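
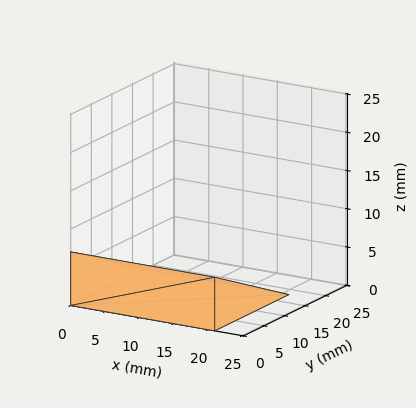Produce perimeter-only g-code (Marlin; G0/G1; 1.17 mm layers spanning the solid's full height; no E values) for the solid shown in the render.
Reading the render: the shape is a wedge (ramp): 21 × 18 mm base, rising to 7 mm along the y=0 edge and sloping linearly to z=0 at y=18 (dimensions read to the nearest mm from the axis ticks). For the g-code, the solid's height is divided into equal slices at the stated Δz and each level perimeter traced with G1 moves after a G0 lift.

; perimeter-only toolpath
G21 ; units = mm
G90 ; absolute positioning
G28 ; home
; layer 1
G0 Z1.17
G0 X0.00 Y0.00
G1 X21.00 Y0.00
G1 X21.00 Y15.00
G1 X0.00 Y15.00
G1 X0.00 Y0.00
; layer 2
G0 Z2.33
G0 X0.00 Y0.00
G1 X21.00 Y0.00
G1 X21.00 Y12.00
G1 X0.00 Y12.00
G1 X0.00 Y0.00
; layer 3
G0 Z3.50
G0 X0.00 Y0.00
G1 X21.00 Y0.00
G1 X21.00 Y9.00
G1 X0.00 Y9.00
G1 X0.00 Y0.00
; layer 4
G0 Z4.67
G0 X0.00 Y0.00
G1 X21.00 Y0.00
G1 X21.00 Y6.00
G1 X0.00 Y6.00
G1 X0.00 Y0.00
; layer 5
G0 Z5.83
G0 X0.00 Y0.00
G1 X21.00 Y0.00
G1 X21.00 Y3.00
G1 X0.00 Y3.00
G1 X0.00 Y0.00
M2 ; end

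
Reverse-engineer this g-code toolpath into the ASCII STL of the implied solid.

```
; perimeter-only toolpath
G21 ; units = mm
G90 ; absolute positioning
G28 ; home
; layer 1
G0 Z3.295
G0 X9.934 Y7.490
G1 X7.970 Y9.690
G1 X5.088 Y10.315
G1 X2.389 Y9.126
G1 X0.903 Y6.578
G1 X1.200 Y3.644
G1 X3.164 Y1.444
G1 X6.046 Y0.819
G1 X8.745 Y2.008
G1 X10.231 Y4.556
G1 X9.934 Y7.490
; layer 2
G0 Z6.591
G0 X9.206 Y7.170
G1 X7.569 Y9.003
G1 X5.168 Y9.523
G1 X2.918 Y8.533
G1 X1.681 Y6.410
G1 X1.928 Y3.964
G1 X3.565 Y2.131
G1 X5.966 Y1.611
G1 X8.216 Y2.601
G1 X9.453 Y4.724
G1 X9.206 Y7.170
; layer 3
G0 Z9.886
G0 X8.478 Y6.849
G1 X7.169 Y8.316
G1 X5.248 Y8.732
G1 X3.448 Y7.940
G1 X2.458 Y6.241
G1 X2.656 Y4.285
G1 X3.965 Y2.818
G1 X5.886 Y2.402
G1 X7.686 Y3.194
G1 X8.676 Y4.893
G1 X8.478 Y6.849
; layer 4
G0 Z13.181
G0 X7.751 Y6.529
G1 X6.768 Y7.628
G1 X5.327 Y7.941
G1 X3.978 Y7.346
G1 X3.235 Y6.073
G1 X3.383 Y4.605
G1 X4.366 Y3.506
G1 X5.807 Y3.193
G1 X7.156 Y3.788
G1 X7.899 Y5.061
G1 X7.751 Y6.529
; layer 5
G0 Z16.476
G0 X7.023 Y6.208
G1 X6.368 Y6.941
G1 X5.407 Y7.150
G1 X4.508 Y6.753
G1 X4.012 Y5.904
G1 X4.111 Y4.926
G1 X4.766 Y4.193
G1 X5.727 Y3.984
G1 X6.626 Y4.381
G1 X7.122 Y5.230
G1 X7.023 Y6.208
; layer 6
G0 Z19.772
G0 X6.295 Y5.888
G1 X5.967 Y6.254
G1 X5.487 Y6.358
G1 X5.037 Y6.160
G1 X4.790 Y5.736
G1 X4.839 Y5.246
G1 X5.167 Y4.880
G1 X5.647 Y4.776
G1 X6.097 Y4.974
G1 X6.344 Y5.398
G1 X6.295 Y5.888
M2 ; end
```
solid part
  facet normal 0.0000 0.0000 -1.0000
    outer loop
      vertex 5.008 11.106 0.000
      vertex 8.370 10.377 0.000
      vertex 10.662 7.811 0.000
    endloop
  endfacet
  facet normal 0.0000 0.0000 -1.0000
    outer loop
      vertex 1.859 9.719 0.000
      vertex 5.008 11.106 0.000
      vertex 10.662 7.811 0.000
    endloop
  endfacet
  facet normal 0.0000 0.0000 -1.0000
    outer loop
      vertex 0.126 6.747 0.000
      vertex 1.859 9.719 0.000
      vertex 10.662 7.811 0.000
    endloop
  endfacet
  facet normal 0.0000 0.0000 -1.0000
    outer loop
      vertex 0.472 3.323 0.000
      vertex 0.126 6.747 0.000
      vertex 10.662 7.811 0.000
    endloop
  endfacet
  facet normal 0.0000 0.0000 -1.0000
    outer loop
      vertex 2.764 0.757 0.000
      vertex 0.472 3.323 0.000
      vertex 10.662 7.811 0.000
    endloop
  endfacet
  facet normal 0.0000 0.0000 -1.0000
    outer loop
      vertex 6.126 0.028 0.000
      vertex 2.764 0.757 0.000
      vertex 10.662 7.811 0.000
    endloop
  endfacet
  facet normal 0.0000 0.0000 -1.0000
    outer loop
      vertex 9.275 1.415 0.000
      vertex 6.126 0.028 0.000
      vertex 10.662 7.811 0.000
    endloop
  endfacet
  facet normal 0.0000 0.0000 -1.0000
    outer loop
      vertex 11.008 4.387 0.000
      vertex 9.275 1.415 0.000
      vertex 10.662 7.811 0.000
    endloop
  endfacet
  facet normal 0.7269 0.6493 0.2237
    outer loop
      vertex 10.662 7.811 0.000
      vertex 8.370 10.377 0.000
      vertex 5.567 5.567 23.067
    endloop
  endfacet
  facet normal 0.2065 0.9525 0.2237
    outer loop
      vertex 8.370 10.377 0.000
      vertex 5.008 11.106 0.000
      vertex 5.567 5.567 23.067
    endloop
  endfacet
  facet normal -0.3929 0.8920 0.2237
    outer loop
      vertex 5.008 11.106 0.000
      vertex 1.859 9.719 0.000
      vertex 5.567 5.567 23.067
    endloop
  endfacet
  facet normal -0.8420 0.4910 0.2237
    outer loop
      vertex 1.859 9.719 0.000
      vertex 0.126 6.747 0.000
      vertex 5.567 5.567 23.067
    endloop
  endfacet
  facet normal -0.9697 -0.0980 0.2237
    outer loop
      vertex 0.126 6.747 0.000
      vertex 0.472 3.323 0.000
      vertex 5.567 5.567 23.067
    endloop
  endfacet
  facet normal -0.7269 -0.6493 0.2237
    outer loop
      vertex 0.472 3.323 0.000
      vertex 2.764 0.757 0.000
      vertex 5.567 5.567 23.067
    endloop
  endfacet
  facet normal -0.2065 -0.9525 0.2237
    outer loop
      vertex 2.764 0.757 0.000
      vertex 6.126 0.028 0.000
      vertex 5.567 5.567 23.067
    endloop
  endfacet
  facet normal 0.3929 -0.8920 0.2237
    outer loop
      vertex 6.126 0.028 0.000
      vertex 9.275 1.415 0.000
      vertex 5.567 5.567 23.067
    endloop
  endfacet
  facet normal 0.8420 -0.4910 0.2237
    outer loop
      vertex 9.275 1.415 0.000
      vertex 11.008 4.387 0.000
      vertex 5.567 5.567 23.067
    endloop
  endfacet
  facet normal 0.9697 0.0980 0.2237
    outer loop
      vertex 11.008 4.387 0.000
      vertex 10.662 7.811 0.000
      vertex 5.567 5.567 23.067
    endloop
  endfacet
endsolid part

The G0 Z moves step by Δz≈3.295 mm. The G1 loops shrink linearly with z, so the solid tapers from its base footprint up to z≈23.1. Closing with a flat bottom cap and the tapered top and triangulating gives 18 facets — a regular 10-sided pyramid, base circumscribed radius ≈ 5.57 mm, apex at z ≈ 23.1 mm.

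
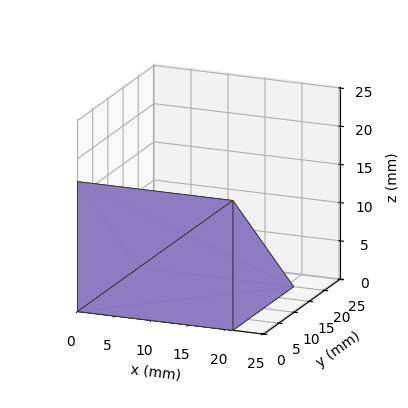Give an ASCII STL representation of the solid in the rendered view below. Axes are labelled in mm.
Reading the render: the shape is a wedge (ramp): 21 × 20 mm base, rising to 17 mm along the y=0 edge and sloping linearly to z=0 at y=20 (dimensions read to the nearest mm from the axis ticks). For the STL, each face is triangulated and given an outward normal.

solid part
  facet normal 0.0000 0.0000 -1.0000
    outer loop
      vertex 21.000 20.000 0.000
      vertex 21.000 0.000 0.000
      vertex 0.000 0.000 0.000
    endloop
  endfacet
  facet normal 0.0000 0.0000 -1.0000
    outer loop
      vertex 0.000 20.000 0.000
      vertex 21.000 20.000 0.000
      vertex 0.000 0.000 0.000
    endloop
  endfacet
  facet normal 0.0000 -1.0000 0.0000
    outer loop
      vertex 0.000 0.000 0.000
      vertex 21.000 0.000 0.000
      vertex 21.000 0.000 17.000
    endloop
  endfacet
  facet normal 0.0000 -1.0000 0.0000
    outer loop
      vertex 0.000 0.000 0.000
      vertex 21.000 0.000 17.000
      vertex 0.000 0.000 17.000
    endloop
  endfacet
  facet normal 0.0000 0.6476 0.7619
    outer loop
      vertex 0.000 0.000 17.000
      vertex 21.000 0.000 17.000
      vertex 21.000 20.000 0.000
    endloop
  endfacet
  facet normal 0.0000 0.6476 0.7619
    outer loop
      vertex 0.000 0.000 17.000
      vertex 21.000 20.000 0.000
      vertex 0.000 20.000 0.000
    endloop
  endfacet
  facet normal -1.0000 0.0000 0.0000
    outer loop
      vertex 0.000 0.000 17.000
      vertex 0.000 20.000 0.000
      vertex 0.000 0.000 0.000
    endloop
  endfacet
  facet normal 1.0000 0.0000 0.0000
    outer loop
      vertex 21.000 0.000 0.000
      vertex 21.000 20.000 0.000
      vertex 21.000 0.000 17.000
    endloop
  endfacet
endsolid part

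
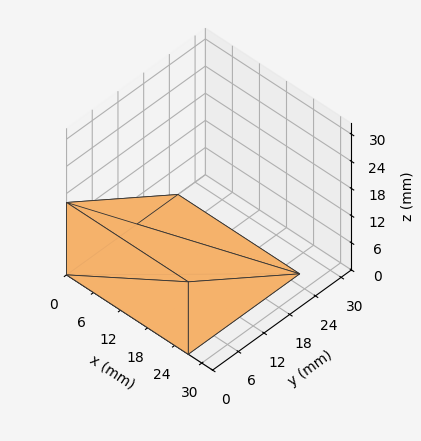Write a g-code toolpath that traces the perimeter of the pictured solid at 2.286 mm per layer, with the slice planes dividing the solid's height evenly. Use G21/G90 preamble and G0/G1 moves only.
Reading the render: the shape is a wedge (ramp): 27 × 26 mm base, rising to 16 mm along the y=0 edge and sloping linearly to z=0 at y=26 (dimensions read to the nearest mm from the axis ticks). For the g-code, the solid's height is divided into equal slices at the stated Δz and each level perimeter traced with G1 moves after a G0 lift.

; perimeter-only toolpath
G21 ; units = mm
G90 ; absolute positioning
G28 ; home
; layer 1
G0 Z2.286
G0 X0.000 Y0.000
G1 X27.000 Y0.000
G1 X27.000 Y22.286
G1 X0.000 Y22.286
G1 X0.000 Y0.000
; layer 2
G0 Z4.571
G0 X0.000 Y0.000
G1 X27.000 Y0.000
G1 X27.000 Y18.571
G1 X0.000 Y18.571
G1 X0.000 Y0.000
; layer 3
G0 Z6.857
G0 X0.000 Y0.000
G1 X27.000 Y0.000
G1 X27.000 Y14.857
G1 X0.000 Y14.857
G1 X0.000 Y0.000
; layer 4
G0 Z9.143
G0 X0.000 Y0.000
G1 X27.000 Y0.000
G1 X27.000 Y11.143
G1 X0.000 Y11.143
G1 X0.000 Y0.000
; layer 5
G0 Z11.429
G0 X0.000 Y0.000
G1 X27.000 Y0.000
G1 X27.000 Y7.429
G1 X0.000 Y7.429
G1 X0.000 Y0.000
; layer 6
G0 Z13.714
G0 X0.000 Y0.000
G1 X27.000 Y0.000
G1 X27.000 Y3.714
G1 X0.000 Y3.714
G1 X0.000 Y0.000
M2 ; end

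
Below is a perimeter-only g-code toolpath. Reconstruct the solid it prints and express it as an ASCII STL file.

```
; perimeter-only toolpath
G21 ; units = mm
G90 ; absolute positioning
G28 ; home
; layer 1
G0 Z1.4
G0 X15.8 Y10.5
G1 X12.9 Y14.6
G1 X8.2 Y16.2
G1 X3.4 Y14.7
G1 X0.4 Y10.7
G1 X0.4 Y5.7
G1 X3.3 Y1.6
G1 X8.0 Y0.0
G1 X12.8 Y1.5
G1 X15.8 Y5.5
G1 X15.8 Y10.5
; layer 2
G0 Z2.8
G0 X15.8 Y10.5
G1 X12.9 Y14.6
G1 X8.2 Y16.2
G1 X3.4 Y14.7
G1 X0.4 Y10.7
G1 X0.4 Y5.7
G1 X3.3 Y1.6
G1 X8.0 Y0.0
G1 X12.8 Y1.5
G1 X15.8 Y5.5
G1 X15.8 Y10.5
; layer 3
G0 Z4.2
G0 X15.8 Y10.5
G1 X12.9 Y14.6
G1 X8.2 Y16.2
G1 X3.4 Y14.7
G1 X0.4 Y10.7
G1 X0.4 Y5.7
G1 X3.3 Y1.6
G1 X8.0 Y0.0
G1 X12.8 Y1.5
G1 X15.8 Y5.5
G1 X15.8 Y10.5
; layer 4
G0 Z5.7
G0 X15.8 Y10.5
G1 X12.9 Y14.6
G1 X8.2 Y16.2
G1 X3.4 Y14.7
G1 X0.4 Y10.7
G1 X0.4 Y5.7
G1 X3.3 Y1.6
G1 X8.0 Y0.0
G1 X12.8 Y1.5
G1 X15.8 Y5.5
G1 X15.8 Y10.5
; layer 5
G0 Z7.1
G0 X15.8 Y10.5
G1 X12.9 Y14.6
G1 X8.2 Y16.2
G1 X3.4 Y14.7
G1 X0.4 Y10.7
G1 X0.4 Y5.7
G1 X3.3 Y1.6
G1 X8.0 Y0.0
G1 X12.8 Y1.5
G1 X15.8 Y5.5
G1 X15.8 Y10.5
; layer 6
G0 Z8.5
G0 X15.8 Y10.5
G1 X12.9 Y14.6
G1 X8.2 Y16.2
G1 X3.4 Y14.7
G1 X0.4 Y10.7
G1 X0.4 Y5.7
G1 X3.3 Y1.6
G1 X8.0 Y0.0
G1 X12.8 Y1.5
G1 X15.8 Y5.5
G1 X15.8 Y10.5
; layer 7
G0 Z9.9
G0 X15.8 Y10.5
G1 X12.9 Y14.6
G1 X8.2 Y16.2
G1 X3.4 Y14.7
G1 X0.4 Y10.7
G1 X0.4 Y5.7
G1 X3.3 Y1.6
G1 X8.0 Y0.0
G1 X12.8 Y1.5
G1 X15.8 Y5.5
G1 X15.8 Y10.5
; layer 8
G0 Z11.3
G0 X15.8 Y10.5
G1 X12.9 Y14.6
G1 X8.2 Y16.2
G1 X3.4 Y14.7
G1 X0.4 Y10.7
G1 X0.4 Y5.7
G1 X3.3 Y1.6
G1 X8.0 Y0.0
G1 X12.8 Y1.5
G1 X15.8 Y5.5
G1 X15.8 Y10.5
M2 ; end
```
solid part
  facet normal 0.0000 0.0000 -1.0000
    outer loop
      vertex 8.2 16.2 0.0
      vertex 12.9 14.6 0.0
      vertex 15.8 10.5 0.0
    endloop
  endfacet
  facet normal 0.0000 0.0000 -1.0000
    outer loop
      vertex 3.4 14.7 0.0
      vertex 8.2 16.2 0.0
      vertex 15.8 10.5 0.0
    endloop
  endfacet
  facet normal 0.0000 0.0000 -1.0000
    outer loop
      vertex 0.4 10.7 0.0
      vertex 3.4 14.7 0.0
      vertex 15.8 10.5 0.0
    endloop
  endfacet
  facet normal 0.0000 0.0000 -1.0000
    outer loop
      vertex 0.4 5.7 0.0
      vertex 0.4 10.7 0.0
      vertex 15.8 10.5 0.0
    endloop
  endfacet
  facet normal 0.0000 0.0000 -1.0000
    outer loop
      vertex 3.3 1.6 0.0
      vertex 0.4 5.7 0.0
      vertex 15.8 10.5 0.0
    endloop
  endfacet
  facet normal 0.0000 0.0000 -1.0000
    outer loop
      vertex 8.0 0.0 0.0
      vertex 3.3 1.6 0.0
      vertex 15.8 10.5 0.0
    endloop
  endfacet
  facet normal 0.0000 0.0000 -1.0000
    outer loop
      vertex 12.8 1.5 0.0
      vertex 8.0 0.0 0.0
      vertex 15.8 10.5 0.0
    endloop
  endfacet
  facet normal 0.0000 0.0000 -1.0000
    outer loop
      vertex 15.8 5.5 0.0
      vertex 12.8 1.5 0.0
      vertex 15.8 10.5 0.0
    endloop
  endfacet
  facet normal 0.0000 0.0000 1.0000
    outer loop
      vertex 15.8 10.5 11.3
      vertex 12.9 14.6 11.3
      vertex 8.2 16.2 11.3
    endloop
  endfacet
  facet normal 0.0000 0.0000 1.0000
    outer loop
      vertex 15.8 10.5 11.3
      vertex 8.2 16.2 11.3
      vertex 3.4 14.7 11.3
    endloop
  endfacet
  facet normal 0.0000 0.0000 1.0000
    outer loop
      vertex 15.8 10.5 11.3
      vertex 3.4 14.7 11.3
      vertex 0.4 10.7 11.3
    endloop
  endfacet
  facet normal 0.0000 0.0000 1.0000
    outer loop
      vertex 15.8 10.5 11.3
      vertex 0.4 10.7 11.3
      vertex 0.4 5.7 11.3
    endloop
  endfacet
  facet normal 0.0000 0.0000 1.0000
    outer loop
      vertex 15.8 10.5 11.3
      vertex 0.4 5.7 11.3
      vertex 3.3 1.6 11.3
    endloop
  endfacet
  facet normal 0.0000 0.0000 1.0000
    outer loop
      vertex 15.8 10.5 11.3
      vertex 3.3 1.6 11.3
      vertex 8.0 0.0 11.3
    endloop
  endfacet
  facet normal 0.0000 0.0000 1.0000
    outer loop
      vertex 15.8 10.5 11.3
      vertex 8.0 0.0 11.3
      vertex 12.8 1.5 11.3
    endloop
  endfacet
  facet normal 0.0000 0.0000 1.0000
    outer loop
      vertex 15.8 10.5 11.3
      vertex 12.8 1.5 11.3
      vertex 15.8 5.5 11.3
    endloop
  endfacet
  facet normal 0.8164 0.5775 0.0000
    outer loop
      vertex 15.8 10.5 0.0
      vertex 12.9 14.6 0.0
      vertex 12.9 14.6 11.3
    endloop
  endfacet
  facet normal 0.8164 0.5775 0.0000
    outer loop
      vertex 15.8 10.5 0.0
      vertex 12.9 14.6 11.3
      vertex 15.8 10.5 11.3
    endloop
  endfacet
  facet normal 0.3223 0.9466 0.0000
    outer loop
      vertex 12.9 14.6 0.0
      vertex 8.2 16.2 0.0
      vertex 8.2 16.2 11.3
    endloop
  endfacet
  facet normal 0.3223 0.9466 0.0000
    outer loop
      vertex 12.9 14.6 0.0
      vertex 8.2 16.2 11.3
      vertex 12.9 14.6 11.3
    endloop
  endfacet
  facet normal -0.2983 0.9545 0.0000
    outer loop
      vertex 8.2 16.2 0.0
      vertex 3.4 14.7 0.0
      vertex 3.4 14.7 11.3
    endloop
  endfacet
  facet normal -0.2983 0.9545 0.0000
    outer loop
      vertex 8.2 16.2 0.0
      vertex 3.4 14.7 11.3
      vertex 8.2 16.2 11.3
    endloop
  endfacet
  facet normal -0.8000 0.6000 0.0000
    outer loop
      vertex 3.4 14.7 0.0
      vertex 0.4 10.7 0.0
      vertex 0.4 10.7 11.3
    endloop
  endfacet
  facet normal -0.8000 0.6000 0.0000
    outer loop
      vertex 3.4 14.7 0.0
      vertex 0.4 10.7 11.3
      vertex 3.4 14.7 11.3
    endloop
  endfacet
  facet normal -1.0000 0.0000 0.0000
    outer loop
      vertex 0.4 10.7 0.0
      vertex 0.4 5.7 0.0
      vertex 0.4 5.7 11.3
    endloop
  endfacet
  facet normal -1.0000 0.0000 0.0000
    outer loop
      vertex 0.4 10.7 0.0
      vertex 0.4 5.7 11.3
      vertex 0.4 10.7 11.3
    endloop
  endfacet
  facet normal -0.8164 -0.5775 0.0000
    outer loop
      vertex 0.4 5.7 0.0
      vertex 3.3 1.6 0.0
      vertex 3.3 1.6 11.3
    endloop
  endfacet
  facet normal -0.8164 -0.5775 0.0000
    outer loop
      vertex 0.4 5.7 0.0
      vertex 3.3 1.6 11.3
      vertex 0.4 5.7 11.3
    endloop
  endfacet
  facet normal -0.3223 -0.9466 0.0000
    outer loop
      vertex 3.3 1.6 0.0
      vertex 8.0 0.0 0.0
      vertex 8.0 0.0 11.3
    endloop
  endfacet
  facet normal -0.3223 -0.9466 0.0000
    outer loop
      vertex 3.3 1.6 0.0
      vertex 8.0 0.0 11.3
      vertex 3.3 1.6 11.3
    endloop
  endfacet
  facet normal 0.2983 -0.9545 0.0000
    outer loop
      vertex 8.0 0.0 0.0
      vertex 12.8 1.5 0.0
      vertex 12.8 1.5 11.3
    endloop
  endfacet
  facet normal 0.2983 -0.9545 0.0000
    outer loop
      vertex 8.0 0.0 0.0
      vertex 12.8 1.5 11.3
      vertex 8.0 0.0 11.3
    endloop
  endfacet
  facet normal 0.8000 -0.6000 0.0000
    outer loop
      vertex 12.8 1.5 0.0
      vertex 15.8 5.5 0.0
      vertex 15.8 5.5 11.3
    endloop
  endfacet
  facet normal 0.8000 -0.6000 0.0000
    outer loop
      vertex 12.8 1.5 0.0
      vertex 15.8 5.5 11.3
      vertex 12.8 1.5 11.3
    endloop
  endfacet
  facet normal 1.0000 0.0000 0.0000
    outer loop
      vertex 15.8 5.5 0.0
      vertex 15.8 10.5 0.0
      vertex 15.8 10.5 11.3
    endloop
  endfacet
  facet normal 1.0000 0.0000 0.0000
    outer loop
      vertex 15.8 5.5 0.0
      vertex 15.8 10.5 11.3
      vertex 15.8 5.5 11.3
    endloop
  endfacet
endsolid part

The G0 Z moves step by Δz≈1.4 mm. Every layer's G1 loop is the same polygon, so the solid is a straight extrusion of it from z=0 to z≈11.3. Closing with flat bottom and top caps and triangulating gives 36 facets — a regular 10-sided prism (a cylinder approximated with 10 flat sides), circumscribed radius ≈ 8.1 mm, height ≈ 11.3 mm.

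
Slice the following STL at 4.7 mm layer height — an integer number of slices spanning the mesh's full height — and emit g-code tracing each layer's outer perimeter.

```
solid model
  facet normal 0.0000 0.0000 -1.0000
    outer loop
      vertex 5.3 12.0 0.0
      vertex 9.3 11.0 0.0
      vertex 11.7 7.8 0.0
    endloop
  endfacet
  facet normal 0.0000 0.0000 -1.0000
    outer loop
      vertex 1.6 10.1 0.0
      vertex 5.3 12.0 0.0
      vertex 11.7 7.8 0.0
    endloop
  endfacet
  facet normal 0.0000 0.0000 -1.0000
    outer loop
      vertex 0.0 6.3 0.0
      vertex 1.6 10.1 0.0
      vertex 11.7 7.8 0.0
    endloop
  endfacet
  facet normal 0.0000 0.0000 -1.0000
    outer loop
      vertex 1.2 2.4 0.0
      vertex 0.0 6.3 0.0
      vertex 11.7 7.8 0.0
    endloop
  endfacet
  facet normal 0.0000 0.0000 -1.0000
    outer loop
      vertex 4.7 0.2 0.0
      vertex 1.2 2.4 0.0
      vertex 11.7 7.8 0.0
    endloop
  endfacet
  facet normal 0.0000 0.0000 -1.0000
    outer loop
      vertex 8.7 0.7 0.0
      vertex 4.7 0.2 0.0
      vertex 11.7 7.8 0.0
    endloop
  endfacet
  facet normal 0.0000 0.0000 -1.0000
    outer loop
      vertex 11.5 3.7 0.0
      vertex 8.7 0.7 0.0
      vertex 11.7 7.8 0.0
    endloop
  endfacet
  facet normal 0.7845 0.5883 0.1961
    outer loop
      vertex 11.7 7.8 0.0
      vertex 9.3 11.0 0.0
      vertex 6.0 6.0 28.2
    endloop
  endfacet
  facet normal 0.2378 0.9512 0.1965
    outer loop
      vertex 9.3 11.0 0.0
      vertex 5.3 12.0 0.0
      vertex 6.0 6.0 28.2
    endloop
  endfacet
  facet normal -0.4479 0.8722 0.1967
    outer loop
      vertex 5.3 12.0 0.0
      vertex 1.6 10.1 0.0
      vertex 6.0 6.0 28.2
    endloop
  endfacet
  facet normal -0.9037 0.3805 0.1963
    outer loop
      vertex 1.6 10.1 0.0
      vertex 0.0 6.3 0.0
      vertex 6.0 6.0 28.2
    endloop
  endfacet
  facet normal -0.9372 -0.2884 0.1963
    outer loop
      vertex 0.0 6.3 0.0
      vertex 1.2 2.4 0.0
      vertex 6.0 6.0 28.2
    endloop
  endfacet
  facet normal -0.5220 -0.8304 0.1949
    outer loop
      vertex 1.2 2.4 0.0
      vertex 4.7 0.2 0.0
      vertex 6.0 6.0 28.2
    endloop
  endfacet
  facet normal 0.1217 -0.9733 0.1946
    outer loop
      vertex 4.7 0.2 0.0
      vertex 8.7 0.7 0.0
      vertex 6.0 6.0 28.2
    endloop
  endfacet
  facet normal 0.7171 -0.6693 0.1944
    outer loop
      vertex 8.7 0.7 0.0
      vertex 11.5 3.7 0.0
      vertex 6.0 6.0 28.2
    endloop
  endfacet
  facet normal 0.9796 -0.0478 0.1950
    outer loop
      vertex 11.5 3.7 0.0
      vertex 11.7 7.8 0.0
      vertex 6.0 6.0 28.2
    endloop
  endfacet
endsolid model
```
; perimeter-only toolpath
G21 ; units = mm
G90 ; absolute positioning
G28 ; home
; layer 1
G0 Z4.7
G0 X10.7 Y7.5
G1 X8.8 Y10.2
G1 X5.4 Y11.0
G1 X2.3 Y9.4
G1 X1.0 Y6.2
G1 X2.0 Y3.0
G1 X4.9 Y1.2
G1 X8.2 Y1.6
G1 X10.6 Y4.1
G1 X10.7 Y7.5
; layer 2
G0 Z9.4
G0 X9.8 Y7.2
G1 X8.2 Y9.3
G1 X5.5 Y10.0
G1 X3.1 Y8.7
G1 X2.0 Y6.2
G1 X2.8 Y3.6
G1 X5.1 Y2.1
G1 X7.8 Y2.5
G1 X9.7 Y4.5
G1 X9.8 Y7.2
; layer 3
G0 Z14.1
G0 X8.8 Y6.9
G1 X7.7 Y8.5
G1 X5.7 Y9.0
G1 X3.8 Y8.1
G1 X3.0 Y6.2
G1 X3.6 Y4.2
G1 X5.4 Y3.1
G1 X7.3 Y3.4
G1 X8.8 Y4.9
G1 X8.8 Y6.9
; layer 4
G0 Z18.8
G0 X7.9 Y6.6
G1 X7.1 Y7.7
G1 X5.8 Y8.0
G1 X4.5 Y7.4
G1 X4.0 Y6.1
G1 X4.4 Y4.8
G1 X5.6 Y4.1
G1 X6.9 Y4.2
G1 X7.8 Y5.2
G1 X7.9 Y6.6
; layer 5
G0 Z23.5
G0 X6.9 Y6.3
G1 X6.5 Y6.8
G1 X5.9 Y7.0
G1 X5.3 Y6.7
G1 X5.0 Y6.0
G1 X5.2 Y5.4
G1 X5.8 Y5.0
G1 X6.4 Y5.1
G1 X6.9 Y5.6
G1 X6.9 Y6.3
M2 ; end

The solid is a regular 9-sided pyramid, base circumscribed radius ≈ 6 mm, apex at z ≈ 28.2 mm. Slicing at Δz = 4.7 mm — 6 equal slices spanning the solid's height, so layer i sits at z = i·h/6 — gives 5 non-empty perimeters. Each is a 9-segment closed polygon; G0 lifts to the layer z and rapids to the start vertex, then G1 traces the edges. The cross-section shrinks linearly with z (the slice at the apex is degenerate and omitted).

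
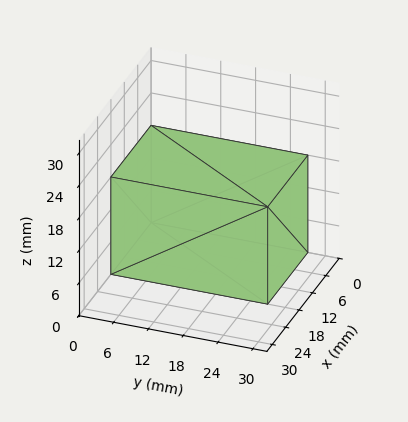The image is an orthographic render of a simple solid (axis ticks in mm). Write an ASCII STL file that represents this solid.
Reading the render: the shape is a rectangular box, roughly 18 × 27 mm footprint and 18 mm tall (dimensions read to the nearest mm from the axis ticks). For the STL, each face is triangulated and given an outward normal.

solid part
  facet normal 0.0000 0.0000 -1.0000
    outer loop
      vertex 18.000 27.000 0.000
      vertex 18.000 0.000 0.000
      vertex 0.000 0.000 0.000
    endloop
  endfacet
  facet normal 0.0000 0.0000 -1.0000
    outer loop
      vertex 0.000 27.000 0.000
      vertex 18.000 27.000 0.000
      vertex 0.000 0.000 0.000
    endloop
  endfacet
  facet normal 0.0000 0.0000 1.0000
    outer loop
      vertex 0.000 0.000 18.000
      vertex 18.000 0.000 18.000
      vertex 18.000 27.000 18.000
    endloop
  endfacet
  facet normal 0.0000 0.0000 1.0000
    outer loop
      vertex 0.000 0.000 18.000
      vertex 18.000 27.000 18.000
      vertex 0.000 27.000 18.000
    endloop
  endfacet
  facet normal 0.0000 -1.0000 0.0000
    outer loop
      vertex 0.000 0.000 0.000
      vertex 18.000 0.000 0.000
      vertex 18.000 0.000 18.000
    endloop
  endfacet
  facet normal 0.0000 -1.0000 0.0000
    outer loop
      vertex 0.000 0.000 0.000
      vertex 18.000 0.000 18.000
      vertex 0.000 0.000 18.000
    endloop
  endfacet
  facet normal 0.0000 1.0000 0.0000
    outer loop
      vertex 18.000 27.000 18.000
      vertex 18.000 27.000 0.000
      vertex 0.000 27.000 0.000
    endloop
  endfacet
  facet normal 0.0000 1.0000 0.0000
    outer loop
      vertex 0.000 27.000 18.000
      vertex 18.000 27.000 18.000
      vertex 0.000 27.000 0.000
    endloop
  endfacet
  facet normal -1.0000 0.0000 0.0000
    outer loop
      vertex 0.000 27.000 18.000
      vertex 0.000 27.000 0.000
      vertex 0.000 0.000 0.000
    endloop
  endfacet
  facet normal -1.0000 0.0000 0.0000
    outer loop
      vertex 0.000 0.000 18.000
      vertex 0.000 27.000 18.000
      vertex 0.000 0.000 0.000
    endloop
  endfacet
  facet normal 1.0000 0.0000 0.0000
    outer loop
      vertex 18.000 0.000 0.000
      vertex 18.000 27.000 0.000
      vertex 18.000 27.000 18.000
    endloop
  endfacet
  facet normal 1.0000 0.0000 0.0000
    outer loop
      vertex 18.000 0.000 0.000
      vertex 18.000 27.000 18.000
      vertex 18.000 0.000 18.000
    endloop
  endfacet
endsolid part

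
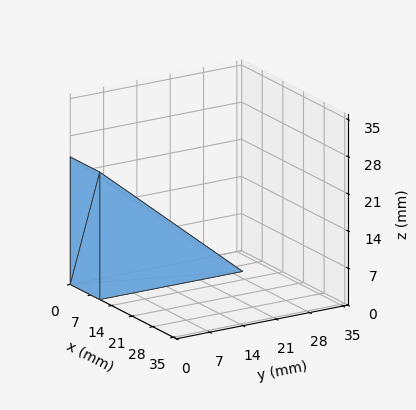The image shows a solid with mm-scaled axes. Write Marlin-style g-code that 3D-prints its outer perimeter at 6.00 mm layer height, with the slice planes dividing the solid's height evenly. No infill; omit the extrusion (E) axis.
Reading the render: the shape is a wedge (ramp): 10 × 30 mm base, rising to 24 mm along the y=0 edge and sloping linearly to z=0 at y=30 (dimensions read to the nearest mm from the axis ticks). For the g-code, the solid's height is divided into equal slices at the stated Δz and each level perimeter traced with G1 moves after a G0 lift.

; perimeter-only toolpath
G21 ; units = mm
G90 ; absolute positioning
G28 ; home
; layer 1
G0 Z6.00
G0 X0.00 Y0.00
G1 X10.00 Y0.00
G1 X10.00 Y22.50
G1 X0.00 Y22.50
G1 X0.00 Y0.00
; layer 2
G0 Z12.00
G0 X0.00 Y0.00
G1 X10.00 Y0.00
G1 X10.00 Y15.00
G1 X0.00 Y15.00
G1 X0.00 Y0.00
; layer 3
G0 Z18.00
G0 X0.00 Y0.00
G1 X10.00 Y0.00
G1 X10.00 Y7.50
G1 X0.00 Y7.50
G1 X0.00 Y0.00
M2 ; end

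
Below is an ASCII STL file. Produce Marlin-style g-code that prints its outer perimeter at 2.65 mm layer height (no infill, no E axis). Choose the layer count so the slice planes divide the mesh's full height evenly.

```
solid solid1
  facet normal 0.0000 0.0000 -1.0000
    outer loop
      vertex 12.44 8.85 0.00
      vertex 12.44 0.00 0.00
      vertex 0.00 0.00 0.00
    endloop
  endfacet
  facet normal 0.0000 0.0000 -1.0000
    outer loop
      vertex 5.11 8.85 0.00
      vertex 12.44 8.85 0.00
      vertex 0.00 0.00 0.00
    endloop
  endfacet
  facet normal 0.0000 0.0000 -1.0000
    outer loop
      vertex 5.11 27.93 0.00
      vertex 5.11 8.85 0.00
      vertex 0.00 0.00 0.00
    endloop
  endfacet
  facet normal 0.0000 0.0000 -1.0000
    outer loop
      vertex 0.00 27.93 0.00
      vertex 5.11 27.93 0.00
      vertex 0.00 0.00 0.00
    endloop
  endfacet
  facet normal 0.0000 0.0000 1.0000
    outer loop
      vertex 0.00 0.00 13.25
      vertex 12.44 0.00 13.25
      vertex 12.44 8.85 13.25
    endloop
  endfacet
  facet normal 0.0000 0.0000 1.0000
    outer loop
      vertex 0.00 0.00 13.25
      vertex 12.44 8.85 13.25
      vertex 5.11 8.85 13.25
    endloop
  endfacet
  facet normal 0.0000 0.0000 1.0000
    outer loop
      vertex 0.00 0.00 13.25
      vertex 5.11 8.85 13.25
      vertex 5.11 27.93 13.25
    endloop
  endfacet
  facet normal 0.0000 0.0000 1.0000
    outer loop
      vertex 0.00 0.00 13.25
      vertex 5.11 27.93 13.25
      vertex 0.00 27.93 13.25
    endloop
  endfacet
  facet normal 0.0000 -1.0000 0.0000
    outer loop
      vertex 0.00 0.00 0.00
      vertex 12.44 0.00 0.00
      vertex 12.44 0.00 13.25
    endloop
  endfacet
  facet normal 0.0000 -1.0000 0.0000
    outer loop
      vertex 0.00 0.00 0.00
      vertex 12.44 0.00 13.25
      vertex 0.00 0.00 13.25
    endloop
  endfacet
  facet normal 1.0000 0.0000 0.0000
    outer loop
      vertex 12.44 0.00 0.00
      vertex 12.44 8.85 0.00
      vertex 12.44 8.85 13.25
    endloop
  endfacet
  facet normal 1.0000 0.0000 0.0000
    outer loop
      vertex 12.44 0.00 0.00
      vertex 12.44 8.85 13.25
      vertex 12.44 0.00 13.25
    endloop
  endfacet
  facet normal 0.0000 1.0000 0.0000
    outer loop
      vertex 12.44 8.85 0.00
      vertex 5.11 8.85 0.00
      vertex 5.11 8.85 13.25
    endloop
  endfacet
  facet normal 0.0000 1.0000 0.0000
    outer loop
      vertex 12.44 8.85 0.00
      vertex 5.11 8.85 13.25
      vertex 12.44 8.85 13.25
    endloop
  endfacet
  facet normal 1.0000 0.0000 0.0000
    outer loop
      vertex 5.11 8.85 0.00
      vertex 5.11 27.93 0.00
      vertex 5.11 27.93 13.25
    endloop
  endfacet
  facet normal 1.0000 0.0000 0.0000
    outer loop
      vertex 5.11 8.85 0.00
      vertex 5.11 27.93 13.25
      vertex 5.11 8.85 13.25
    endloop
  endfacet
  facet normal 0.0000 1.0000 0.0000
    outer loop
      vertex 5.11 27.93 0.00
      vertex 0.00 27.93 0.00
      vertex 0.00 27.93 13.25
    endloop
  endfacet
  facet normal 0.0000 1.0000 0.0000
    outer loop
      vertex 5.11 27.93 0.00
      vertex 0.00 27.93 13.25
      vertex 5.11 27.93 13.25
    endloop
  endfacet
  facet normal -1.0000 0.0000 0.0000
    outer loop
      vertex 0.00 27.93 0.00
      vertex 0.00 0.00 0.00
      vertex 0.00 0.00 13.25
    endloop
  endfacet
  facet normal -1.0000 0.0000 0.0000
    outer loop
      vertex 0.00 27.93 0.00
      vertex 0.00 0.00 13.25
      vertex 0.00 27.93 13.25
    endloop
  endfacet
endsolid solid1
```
; perimeter-only toolpath
G21 ; units = mm
G90 ; absolute positioning
G28 ; home
; layer 1
G0 Z2.65
G0 X0.00 Y0.00
G1 X12.44 Y0.00
G1 X12.44 Y8.85
G1 X5.11 Y8.85
G1 X5.11 Y27.93
G1 X0.00 Y27.93
G1 X0.00 Y0.00
; layer 2
G0 Z5.30
G0 X0.00 Y0.00
G1 X12.44 Y0.00
G1 X12.44 Y8.85
G1 X5.11 Y8.85
G1 X5.11 Y27.93
G1 X0.00 Y27.93
G1 X0.00 Y0.00
; layer 3
G0 Z7.95
G0 X0.00 Y0.00
G1 X12.44 Y0.00
G1 X12.44 Y8.85
G1 X5.11 Y8.85
G1 X5.11 Y27.93
G1 X0.00 Y27.93
G1 X0.00 Y0.00
; layer 4
G0 Z10.60
G0 X0.00 Y0.00
G1 X12.44 Y0.00
G1 X12.44 Y8.85
G1 X5.11 Y8.85
G1 X5.11 Y27.93
G1 X0.00 Y27.93
G1 X0.00 Y0.00
; layer 5
G0 Z13.25
G0 X0.00 Y0.00
G1 X12.44 Y0.00
G1 X12.44 Y8.85
G1 X5.11 Y8.85
G1 X5.11 Y27.93
G1 X0.00 Y27.93
G1 X0.00 Y0.00
M2 ; end

The solid is an L-shaped prism: outer 12.4 × 27.9 mm, arm thicknesses ≈ 8.85 mm (horizontal) and 5.11 mm (vertical), extruded 13.2 mm in z. Slicing at Δz = 2.65 mm — 5 equal slices spanning the solid's height, so layer i sits at z = i·h/5 — gives 5 non-empty perimeters. Each is a 6-segment closed polygon; G0 lifts to the layer z and rapids to the start vertex, then G1 traces the edges.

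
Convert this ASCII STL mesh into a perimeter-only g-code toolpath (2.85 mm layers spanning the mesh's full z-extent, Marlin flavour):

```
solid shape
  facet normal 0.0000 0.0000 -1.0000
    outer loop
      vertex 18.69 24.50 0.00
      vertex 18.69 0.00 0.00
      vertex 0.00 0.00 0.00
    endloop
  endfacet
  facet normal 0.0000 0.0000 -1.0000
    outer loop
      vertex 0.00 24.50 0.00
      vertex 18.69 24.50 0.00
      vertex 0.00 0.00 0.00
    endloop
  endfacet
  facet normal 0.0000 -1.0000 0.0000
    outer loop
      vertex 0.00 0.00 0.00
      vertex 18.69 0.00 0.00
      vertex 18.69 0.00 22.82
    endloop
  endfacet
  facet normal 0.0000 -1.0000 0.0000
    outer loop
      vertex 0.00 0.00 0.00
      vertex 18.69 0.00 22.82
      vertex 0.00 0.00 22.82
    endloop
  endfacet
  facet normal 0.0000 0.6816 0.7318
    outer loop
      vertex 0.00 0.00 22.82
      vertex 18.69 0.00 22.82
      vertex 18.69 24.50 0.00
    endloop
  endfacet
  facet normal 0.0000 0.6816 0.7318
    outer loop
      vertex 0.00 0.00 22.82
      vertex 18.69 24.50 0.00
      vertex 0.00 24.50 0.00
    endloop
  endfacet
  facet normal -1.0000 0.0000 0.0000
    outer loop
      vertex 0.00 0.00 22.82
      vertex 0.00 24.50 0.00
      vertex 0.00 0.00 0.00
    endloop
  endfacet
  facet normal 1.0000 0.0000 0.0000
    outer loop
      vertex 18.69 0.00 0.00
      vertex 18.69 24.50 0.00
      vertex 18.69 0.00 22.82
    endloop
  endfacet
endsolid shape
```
; perimeter-only toolpath
G21 ; units = mm
G90 ; absolute positioning
G28 ; home
; layer 1
G0 Z2.85
G0 X0.00 Y0.00
G1 X18.69 Y0.00
G1 X18.69 Y21.44
G1 X0.00 Y21.44
G1 X0.00 Y0.00
; layer 2
G0 Z5.71
G0 X0.00 Y0.00
G1 X18.69 Y0.00
G1 X18.69 Y18.38
G1 X0.00 Y18.38
G1 X0.00 Y0.00
; layer 3
G0 Z8.56
G0 X0.00 Y0.00
G1 X18.69 Y0.00
G1 X18.69 Y15.31
G1 X0.00 Y15.31
G1 X0.00 Y0.00
; layer 4
G0 Z11.41
G0 X0.00 Y0.00
G1 X18.69 Y0.00
G1 X18.69 Y12.25
G1 X0.00 Y12.25
G1 X0.00 Y0.00
; layer 5
G0 Z14.26
G0 X0.00 Y0.00
G1 X18.69 Y0.00
G1 X18.69 Y9.19
G1 X0.00 Y9.19
G1 X0.00 Y0.00
; layer 6
G0 Z17.12
G0 X0.00 Y0.00
G1 X18.69 Y0.00
G1 X18.69 Y6.12
G1 X0.00 Y6.12
G1 X0.00 Y0.00
; layer 7
G0 Z19.97
G0 X0.00 Y0.00
G1 X18.69 Y0.00
G1 X18.69 Y3.06
G1 X0.00 Y3.06
G1 X0.00 Y0.00
M2 ; end

The solid is a wedge (ramp): 18.7 × 24.5 mm base, rising to 22.8 mm along the y=0 edge and sloping linearly to z=0 at y=24.5. Slicing at Δz = 2.85 mm — 8 equal slices spanning the solid's height, so layer i sits at z = i·h/8 — gives 7 non-empty perimeters. Each is a 4-segment closed polygon; G0 lifts to the layer z and rapids to the start vertex, then G1 traces the edges. The cross-section shrinks linearly with z (the slice at the apex is degenerate and omitted).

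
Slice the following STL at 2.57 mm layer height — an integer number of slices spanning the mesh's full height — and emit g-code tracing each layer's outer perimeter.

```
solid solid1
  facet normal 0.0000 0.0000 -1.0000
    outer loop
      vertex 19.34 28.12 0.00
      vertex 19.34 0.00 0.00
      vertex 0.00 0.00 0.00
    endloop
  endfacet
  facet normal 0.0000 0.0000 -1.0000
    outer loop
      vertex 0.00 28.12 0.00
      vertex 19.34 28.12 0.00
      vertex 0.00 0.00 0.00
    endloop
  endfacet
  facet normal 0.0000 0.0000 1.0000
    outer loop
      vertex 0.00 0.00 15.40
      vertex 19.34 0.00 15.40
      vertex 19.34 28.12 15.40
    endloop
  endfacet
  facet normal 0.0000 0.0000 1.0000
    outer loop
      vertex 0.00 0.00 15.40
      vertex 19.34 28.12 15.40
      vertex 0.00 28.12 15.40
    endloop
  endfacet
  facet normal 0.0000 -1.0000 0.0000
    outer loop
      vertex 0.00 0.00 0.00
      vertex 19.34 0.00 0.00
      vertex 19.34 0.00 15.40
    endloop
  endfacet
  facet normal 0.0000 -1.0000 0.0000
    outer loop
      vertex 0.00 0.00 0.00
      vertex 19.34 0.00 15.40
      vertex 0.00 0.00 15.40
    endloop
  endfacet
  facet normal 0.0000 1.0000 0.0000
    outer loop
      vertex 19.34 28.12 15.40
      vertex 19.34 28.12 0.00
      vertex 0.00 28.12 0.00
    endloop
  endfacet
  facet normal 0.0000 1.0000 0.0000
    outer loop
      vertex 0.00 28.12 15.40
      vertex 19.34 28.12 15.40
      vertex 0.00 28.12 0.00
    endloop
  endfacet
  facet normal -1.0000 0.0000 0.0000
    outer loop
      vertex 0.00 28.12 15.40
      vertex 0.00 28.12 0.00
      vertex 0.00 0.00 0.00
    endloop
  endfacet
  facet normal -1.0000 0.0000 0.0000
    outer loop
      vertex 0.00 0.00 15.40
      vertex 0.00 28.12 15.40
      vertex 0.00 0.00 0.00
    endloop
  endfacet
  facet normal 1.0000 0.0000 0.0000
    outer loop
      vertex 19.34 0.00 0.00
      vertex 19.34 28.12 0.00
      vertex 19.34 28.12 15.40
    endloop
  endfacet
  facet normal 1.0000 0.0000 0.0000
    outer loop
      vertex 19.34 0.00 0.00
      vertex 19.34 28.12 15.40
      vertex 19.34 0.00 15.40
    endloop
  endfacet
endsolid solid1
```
; perimeter-only toolpath
G21 ; units = mm
G90 ; absolute positioning
G28 ; home
; layer 1
G0 Z2.57
G0 X0.00 Y0.00
G1 X19.34 Y0.00
G1 X19.34 Y28.12
G1 X0.00 Y28.12
G1 X0.00 Y0.00
; layer 2
G0 Z5.13
G0 X0.00 Y0.00
G1 X19.34 Y0.00
G1 X19.34 Y28.12
G1 X0.00 Y28.12
G1 X0.00 Y0.00
; layer 3
G0 Z7.70
G0 X0.00 Y0.00
G1 X19.34 Y0.00
G1 X19.34 Y28.12
G1 X0.00 Y28.12
G1 X0.00 Y0.00
; layer 4
G0 Z10.27
G0 X0.00 Y0.00
G1 X19.34 Y0.00
G1 X19.34 Y28.12
G1 X0.00 Y28.12
G1 X0.00 Y0.00
; layer 5
G0 Z12.83
G0 X0.00 Y0.00
G1 X19.34 Y0.00
G1 X19.34 Y28.12
G1 X0.00 Y28.12
G1 X0.00 Y0.00
; layer 6
G0 Z15.40
G0 X0.00 Y0.00
G1 X19.34 Y0.00
G1 X19.34 Y28.12
G1 X0.00 Y28.12
G1 X0.00 Y0.00
M2 ; end

The solid is a rectangular box, roughly 19.3 × 28.1 mm footprint and 15.4 mm tall. Slicing at Δz = 2.57 mm — 6 equal slices spanning the solid's height, so layer i sits at z = i·h/6 — gives 6 non-empty perimeters. Each is a 4-segment closed polygon; G0 lifts to the layer z and rapids to the start vertex, then G1 traces the edges.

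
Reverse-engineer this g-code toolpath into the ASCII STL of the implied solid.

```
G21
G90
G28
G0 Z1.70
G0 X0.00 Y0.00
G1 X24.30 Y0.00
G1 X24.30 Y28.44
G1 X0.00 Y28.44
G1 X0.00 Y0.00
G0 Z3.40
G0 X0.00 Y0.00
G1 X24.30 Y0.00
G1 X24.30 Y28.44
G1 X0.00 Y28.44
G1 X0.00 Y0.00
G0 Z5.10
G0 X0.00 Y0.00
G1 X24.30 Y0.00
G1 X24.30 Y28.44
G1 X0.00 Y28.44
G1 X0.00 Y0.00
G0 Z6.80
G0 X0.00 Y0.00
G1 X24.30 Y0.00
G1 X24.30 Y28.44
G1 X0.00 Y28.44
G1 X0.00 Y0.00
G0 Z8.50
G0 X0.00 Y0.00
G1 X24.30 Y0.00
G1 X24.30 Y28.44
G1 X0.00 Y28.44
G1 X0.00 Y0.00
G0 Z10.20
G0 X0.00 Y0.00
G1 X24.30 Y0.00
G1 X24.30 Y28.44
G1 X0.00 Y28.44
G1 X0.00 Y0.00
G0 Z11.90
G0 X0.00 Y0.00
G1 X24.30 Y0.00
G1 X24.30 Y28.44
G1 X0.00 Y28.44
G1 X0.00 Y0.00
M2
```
solid part
  facet normal 0.0000 0.0000 -1.0000
    outer loop
      vertex 24.30 28.44 0.00
      vertex 24.30 0.00 0.00
      vertex 0.00 0.00 0.00
    endloop
  endfacet
  facet normal 0.0000 0.0000 -1.0000
    outer loop
      vertex 0.00 28.44 0.00
      vertex 24.30 28.44 0.00
      vertex 0.00 0.00 0.00
    endloop
  endfacet
  facet normal 0.0000 0.0000 1.0000
    outer loop
      vertex 0.00 0.00 11.90
      vertex 24.30 0.00 11.90
      vertex 24.30 28.44 11.90
    endloop
  endfacet
  facet normal 0.0000 0.0000 1.0000
    outer loop
      vertex 0.00 0.00 11.90
      vertex 24.30 28.44 11.90
      vertex 0.00 28.44 11.90
    endloop
  endfacet
  facet normal 0.0000 -1.0000 0.0000
    outer loop
      vertex 0.00 0.00 0.00
      vertex 24.30 0.00 0.00
      vertex 24.30 0.00 11.90
    endloop
  endfacet
  facet normal 0.0000 -1.0000 0.0000
    outer loop
      vertex 0.00 0.00 0.00
      vertex 24.30 0.00 11.90
      vertex 0.00 0.00 11.90
    endloop
  endfacet
  facet normal 0.0000 1.0000 0.0000
    outer loop
      vertex 24.30 28.44 11.90
      vertex 24.30 28.44 0.00
      vertex 0.00 28.44 0.00
    endloop
  endfacet
  facet normal 0.0000 1.0000 0.0000
    outer loop
      vertex 0.00 28.44 11.90
      vertex 24.30 28.44 11.90
      vertex 0.00 28.44 0.00
    endloop
  endfacet
  facet normal -1.0000 0.0000 0.0000
    outer loop
      vertex 0.00 28.44 11.90
      vertex 0.00 28.44 0.00
      vertex 0.00 0.00 0.00
    endloop
  endfacet
  facet normal -1.0000 0.0000 0.0000
    outer loop
      vertex 0.00 0.00 11.90
      vertex 0.00 28.44 11.90
      vertex 0.00 0.00 0.00
    endloop
  endfacet
  facet normal 1.0000 0.0000 0.0000
    outer loop
      vertex 24.30 0.00 0.00
      vertex 24.30 28.44 0.00
      vertex 24.30 28.44 11.90
    endloop
  endfacet
  facet normal 1.0000 0.0000 0.0000
    outer loop
      vertex 24.30 0.00 0.00
      vertex 24.30 28.44 11.90
      vertex 24.30 0.00 11.90
    endloop
  endfacet
endsolid part

The G0 Z moves step by Δz≈1.70 mm. Every layer's G1 loop is the same polygon, so the solid is a straight extrusion of it from z=0 to z≈11.9. Closing with flat bottom and top caps and triangulating gives 12 facets — a rectangular box, roughly 24.3 × 28.4 mm footprint and 11.9 mm tall.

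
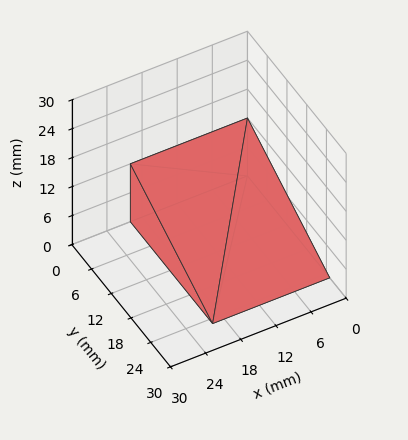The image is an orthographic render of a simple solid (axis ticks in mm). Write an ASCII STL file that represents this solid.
Reading the render: the shape is a wedge (ramp): 20 × 25 mm base, rising to 12 mm along the y=0 edge and sloping linearly to z=0 at y=25 (dimensions read to the nearest mm from the axis ticks). For the STL, each face is triangulated and given an outward normal.

solid part
  facet normal 0.0000 0.0000 -1.0000
    outer loop
      vertex 20.000 25.000 0.000
      vertex 20.000 0.000 0.000
      vertex 0.000 0.000 0.000
    endloop
  endfacet
  facet normal 0.0000 0.0000 -1.0000
    outer loop
      vertex 0.000 25.000 0.000
      vertex 20.000 25.000 0.000
      vertex 0.000 0.000 0.000
    endloop
  endfacet
  facet normal 0.0000 -1.0000 0.0000
    outer loop
      vertex 0.000 0.000 0.000
      vertex 20.000 0.000 0.000
      vertex 20.000 0.000 12.000
    endloop
  endfacet
  facet normal 0.0000 -1.0000 0.0000
    outer loop
      vertex 0.000 0.000 0.000
      vertex 20.000 0.000 12.000
      vertex 0.000 0.000 12.000
    endloop
  endfacet
  facet normal 0.0000 0.4327 0.9015
    outer loop
      vertex 0.000 0.000 12.000
      vertex 20.000 0.000 12.000
      vertex 20.000 25.000 0.000
    endloop
  endfacet
  facet normal 0.0000 0.4327 0.9015
    outer loop
      vertex 0.000 0.000 12.000
      vertex 20.000 25.000 0.000
      vertex 0.000 25.000 0.000
    endloop
  endfacet
  facet normal -1.0000 0.0000 0.0000
    outer loop
      vertex 0.000 0.000 12.000
      vertex 0.000 25.000 0.000
      vertex 0.000 0.000 0.000
    endloop
  endfacet
  facet normal 1.0000 0.0000 0.0000
    outer loop
      vertex 20.000 0.000 0.000
      vertex 20.000 25.000 0.000
      vertex 20.000 0.000 12.000
    endloop
  endfacet
endsolid part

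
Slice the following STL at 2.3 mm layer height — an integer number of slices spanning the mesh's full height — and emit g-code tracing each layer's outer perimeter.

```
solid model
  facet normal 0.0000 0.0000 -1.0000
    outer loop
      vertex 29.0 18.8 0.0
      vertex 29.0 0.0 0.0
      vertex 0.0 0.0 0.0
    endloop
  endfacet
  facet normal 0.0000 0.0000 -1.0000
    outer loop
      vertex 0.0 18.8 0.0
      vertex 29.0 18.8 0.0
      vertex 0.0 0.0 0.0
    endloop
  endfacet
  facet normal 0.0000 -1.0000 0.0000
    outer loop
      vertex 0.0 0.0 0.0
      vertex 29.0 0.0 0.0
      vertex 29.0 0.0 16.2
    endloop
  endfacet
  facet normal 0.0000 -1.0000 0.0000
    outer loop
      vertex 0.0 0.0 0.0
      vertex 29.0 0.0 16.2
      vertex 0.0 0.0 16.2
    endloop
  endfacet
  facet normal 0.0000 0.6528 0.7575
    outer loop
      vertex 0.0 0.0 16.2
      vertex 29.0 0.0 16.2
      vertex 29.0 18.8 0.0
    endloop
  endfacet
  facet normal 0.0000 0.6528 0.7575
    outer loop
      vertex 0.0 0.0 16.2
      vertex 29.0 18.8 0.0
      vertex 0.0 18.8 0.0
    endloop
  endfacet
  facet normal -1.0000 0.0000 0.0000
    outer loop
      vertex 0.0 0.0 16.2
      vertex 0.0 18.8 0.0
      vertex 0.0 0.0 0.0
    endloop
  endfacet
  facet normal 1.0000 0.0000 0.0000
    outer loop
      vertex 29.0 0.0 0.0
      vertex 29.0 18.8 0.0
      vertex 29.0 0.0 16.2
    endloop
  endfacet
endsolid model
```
; perimeter-only toolpath
G21 ; units = mm
G90 ; absolute positioning
G28 ; home
; layer 1
G0 Z2.3
G0 X0.0 Y0.0
G1 X29.0 Y0.0
G1 X29.0 Y16.1
G1 X0.0 Y16.1
G1 X0.0 Y0.0
; layer 2
G0 Z4.6
G0 X0.0 Y0.0
G1 X29.0 Y0.0
G1 X29.0 Y13.4
G1 X0.0 Y13.4
G1 X0.0 Y0.0
; layer 3
G0 Z6.9
G0 X0.0 Y0.0
G1 X29.0 Y0.0
G1 X29.0 Y10.7
G1 X0.0 Y10.7
G1 X0.0 Y0.0
; layer 4
G0 Z9.3
G0 X0.0 Y0.0
G1 X29.0 Y0.0
G1 X29.0 Y8.1
G1 X0.0 Y8.1
G1 X0.0 Y0.0
; layer 5
G0 Z11.6
G0 X0.0 Y0.0
G1 X29.0 Y0.0
G1 X29.0 Y5.4
G1 X0.0 Y5.4
G1 X0.0 Y0.0
; layer 6
G0 Z13.9
G0 X0.0 Y0.0
G1 X29.0 Y0.0
G1 X29.0 Y2.7
G1 X0.0 Y2.7
G1 X0.0 Y0.0
M2 ; end

The solid is a wedge (ramp): 29 × 18.8 mm base, rising to 16.2 mm along the y=0 edge and sloping linearly to z=0 at y=18.8. Slicing at Δz = 2.3 mm — 7 equal slices spanning the solid's height, so layer i sits at z = i·h/7 — gives 6 non-empty perimeters. Each is a 4-segment closed polygon; G0 lifts to the layer z and rapids to the start vertex, then G1 traces the edges. The cross-section shrinks linearly with z (the slice at the apex is degenerate and omitted).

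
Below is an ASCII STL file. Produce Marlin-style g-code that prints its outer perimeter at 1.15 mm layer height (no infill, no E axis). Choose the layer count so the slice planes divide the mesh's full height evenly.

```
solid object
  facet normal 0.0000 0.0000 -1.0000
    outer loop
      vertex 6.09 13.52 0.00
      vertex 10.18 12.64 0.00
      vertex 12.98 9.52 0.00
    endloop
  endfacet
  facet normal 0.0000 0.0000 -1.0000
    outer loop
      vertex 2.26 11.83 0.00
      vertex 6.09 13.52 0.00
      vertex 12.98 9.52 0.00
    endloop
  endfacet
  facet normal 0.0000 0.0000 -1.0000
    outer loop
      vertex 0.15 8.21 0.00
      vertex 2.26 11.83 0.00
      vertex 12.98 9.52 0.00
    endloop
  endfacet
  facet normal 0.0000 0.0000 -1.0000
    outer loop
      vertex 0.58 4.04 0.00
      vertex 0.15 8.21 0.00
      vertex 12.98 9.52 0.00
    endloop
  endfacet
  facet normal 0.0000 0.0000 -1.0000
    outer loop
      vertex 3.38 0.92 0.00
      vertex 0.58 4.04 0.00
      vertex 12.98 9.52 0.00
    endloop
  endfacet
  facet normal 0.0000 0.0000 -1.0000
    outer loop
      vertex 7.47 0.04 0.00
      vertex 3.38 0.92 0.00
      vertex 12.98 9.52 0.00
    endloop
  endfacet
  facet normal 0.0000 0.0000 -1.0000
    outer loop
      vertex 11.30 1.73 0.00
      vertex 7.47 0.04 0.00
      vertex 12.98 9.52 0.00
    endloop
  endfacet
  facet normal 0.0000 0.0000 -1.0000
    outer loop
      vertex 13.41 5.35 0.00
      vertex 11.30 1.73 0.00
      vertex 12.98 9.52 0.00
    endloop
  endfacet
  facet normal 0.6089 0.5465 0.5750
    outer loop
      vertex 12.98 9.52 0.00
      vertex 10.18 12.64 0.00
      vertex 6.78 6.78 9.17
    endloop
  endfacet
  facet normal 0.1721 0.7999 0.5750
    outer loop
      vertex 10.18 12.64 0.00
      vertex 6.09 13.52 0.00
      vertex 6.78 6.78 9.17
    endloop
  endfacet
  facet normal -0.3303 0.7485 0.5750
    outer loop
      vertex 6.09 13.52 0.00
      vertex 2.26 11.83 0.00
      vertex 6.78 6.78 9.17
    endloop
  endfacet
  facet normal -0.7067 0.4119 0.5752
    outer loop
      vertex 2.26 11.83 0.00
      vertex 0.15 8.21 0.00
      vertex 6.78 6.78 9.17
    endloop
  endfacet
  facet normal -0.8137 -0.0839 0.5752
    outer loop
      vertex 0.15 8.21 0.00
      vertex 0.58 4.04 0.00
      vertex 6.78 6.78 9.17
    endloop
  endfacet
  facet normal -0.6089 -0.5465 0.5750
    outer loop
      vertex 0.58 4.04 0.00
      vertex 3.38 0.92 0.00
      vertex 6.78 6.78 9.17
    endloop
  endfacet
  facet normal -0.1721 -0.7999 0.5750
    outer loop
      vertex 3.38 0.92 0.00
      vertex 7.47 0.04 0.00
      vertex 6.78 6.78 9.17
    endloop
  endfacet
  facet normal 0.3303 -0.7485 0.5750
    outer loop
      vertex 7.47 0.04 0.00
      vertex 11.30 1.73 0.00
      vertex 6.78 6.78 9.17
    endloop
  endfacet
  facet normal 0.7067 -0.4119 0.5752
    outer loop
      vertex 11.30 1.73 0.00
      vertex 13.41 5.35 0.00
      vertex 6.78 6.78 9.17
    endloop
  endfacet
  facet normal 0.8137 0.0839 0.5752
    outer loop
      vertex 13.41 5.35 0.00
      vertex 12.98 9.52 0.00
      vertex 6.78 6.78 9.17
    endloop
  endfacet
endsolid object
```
; perimeter-only toolpath
G21 ; units = mm
G90 ; absolute positioning
G28 ; home
; layer 1
G0 Z1.15
G0 X12.21 Y9.18
G1 X9.75 Y11.91
G1 X6.18 Y12.68
G1 X2.82 Y11.20
G1 X0.98 Y8.03
G1 X1.35 Y4.38
G1 X3.81 Y1.65
G1 X7.38 Y0.88
G1 X10.74 Y2.36
G1 X12.58 Y5.53
G1 X12.21 Y9.18
; layer 2
G0 Z2.29
G0 X11.43 Y8.83
G1 X9.33 Y11.18
G1 X6.26 Y11.84
G1 X3.39 Y10.57
G1 X1.81 Y7.85
G1 X2.13 Y4.73
G1 X4.23 Y2.39
G1 X7.30 Y1.73
G1 X10.17 Y2.99
G1 X11.75 Y5.71
G1 X11.43 Y8.83
; layer 3
G0 Z3.44
G0 X10.66 Y8.49
G1 X8.90 Y10.44
G1 X6.35 Y10.99
G1 X3.96 Y9.94
G1 X2.64 Y7.67
G1 X2.90 Y5.07
G1 X4.65 Y3.12
G1 X7.21 Y2.57
G1 X9.61 Y3.62
G1 X10.92 Y5.89
G1 X10.66 Y8.49
; layer 4
G0 Z4.58
G0 X9.88 Y8.15
G1 X8.48 Y9.71
G1 X6.44 Y10.15
G1 X4.52 Y9.30
G1 X3.47 Y7.50
G1 X3.68 Y5.41
G1 X5.08 Y3.85
G1 X7.12 Y3.41
G1 X9.04 Y4.25
G1 X10.10 Y6.06
G1 X9.88 Y8.15
; layer 5
G0 Z5.73
G0 X9.11 Y7.81
G1 X8.05 Y8.98
G1 X6.52 Y9.31
G1 X5.08 Y8.67
G1 X4.29 Y7.32
G1 X4.46 Y5.75
G1 X5.50 Y4.58
G1 X7.04 Y4.25
G1 X8.48 Y4.89
G1 X9.27 Y6.24
G1 X9.11 Y7.81
; layer 6
G0 Z6.88
G0 X8.33 Y7.46
G1 X7.63 Y8.25
G1 X6.61 Y8.46
G1 X5.65 Y8.04
G1 X5.12 Y7.14
G1 X5.23 Y6.09
G1 X5.93 Y5.32
G1 X6.95 Y5.09
G1 X7.91 Y5.52
G1 X8.44 Y6.42
G1 X8.33 Y7.46
; layer 7
G0 Z8.02
G0 X7.55 Y7.12
G1 X7.21 Y7.51
G1 X6.69 Y7.62
G1 X6.21 Y7.41
G1 X5.95 Y6.96
G1 X6.00 Y6.44
G1 X6.36 Y6.05
G1 X6.87 Y5.94
G1 X7.35 Y6.15
G1 X7.61 Y6.60
G1 X7.55 Y7.12
M2 ; end

The solid is a regular 10-sided pyramid, base circumscribed radius ≈ 6.78 mm, apex at z ≈ 9.17 mm. Slicing at Δz = 1.15 mm — 8 equal slices spanning the solid's height, so layer i sits at z = i·h/8 — gives 7 non-empty perimeters. Each is a 10-segment closed polygon; G0 lifts to the layer z and rapids to the start vertex, then G1 traces the edges. The cross-section shrinks linearly with z (the slice at the apex is degenerate and omitted).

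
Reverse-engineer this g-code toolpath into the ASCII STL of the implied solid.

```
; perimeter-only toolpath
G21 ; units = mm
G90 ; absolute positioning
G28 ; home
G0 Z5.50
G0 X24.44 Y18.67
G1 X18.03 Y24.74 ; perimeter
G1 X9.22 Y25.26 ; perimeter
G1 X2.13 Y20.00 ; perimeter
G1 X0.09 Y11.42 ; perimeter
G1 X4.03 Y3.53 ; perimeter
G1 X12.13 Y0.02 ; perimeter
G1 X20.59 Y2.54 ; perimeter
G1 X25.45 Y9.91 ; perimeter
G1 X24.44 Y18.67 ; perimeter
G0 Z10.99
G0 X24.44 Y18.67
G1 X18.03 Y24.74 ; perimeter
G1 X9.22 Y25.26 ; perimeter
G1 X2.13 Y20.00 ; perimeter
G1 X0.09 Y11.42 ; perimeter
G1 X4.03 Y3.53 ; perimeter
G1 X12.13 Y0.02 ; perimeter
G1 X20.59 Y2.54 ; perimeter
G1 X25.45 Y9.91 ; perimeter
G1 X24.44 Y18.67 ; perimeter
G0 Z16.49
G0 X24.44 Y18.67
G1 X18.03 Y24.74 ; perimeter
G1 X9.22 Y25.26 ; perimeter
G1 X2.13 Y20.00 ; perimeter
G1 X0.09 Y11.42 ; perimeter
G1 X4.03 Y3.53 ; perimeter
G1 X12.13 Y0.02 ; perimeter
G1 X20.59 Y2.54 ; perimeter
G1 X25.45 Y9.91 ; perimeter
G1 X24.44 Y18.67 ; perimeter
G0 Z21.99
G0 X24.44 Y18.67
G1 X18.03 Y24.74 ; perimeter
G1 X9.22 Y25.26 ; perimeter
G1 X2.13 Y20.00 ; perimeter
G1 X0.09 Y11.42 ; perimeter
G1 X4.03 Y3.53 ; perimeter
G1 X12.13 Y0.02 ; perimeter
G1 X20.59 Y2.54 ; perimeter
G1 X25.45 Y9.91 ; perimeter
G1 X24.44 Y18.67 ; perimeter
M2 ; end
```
solid part
  facet normal 0.0000 0.0000 -1.0000
    outer loop
      vertex 9.22 25.26 0.00
      vertex 18.03 24.74 0.00
      vertex 24.44 18.67 0.00
    endloop
  endfacet
  facet normal 0.0000 0.0000 -1.0000
    outer loop
      vertex 2.13 20.00 0.00
      vertex 9.22 25.26 0.00
      vertex 24.44 18.67 0.00
    endloop
  endfacet
  facet normal 0.0000 0.0000 -1.0000
    outer loop
      vertex 0.09 11.42 0.00
      vertex 2.13 20.00 0.00
      vertex 24.44 18.67 0.00
    endloop
  endfacet
  facet normal 0.0000 0.0000 -1.0000
    outer loop
      vertex 4.03 3.53 0.00
      vertex 0.09 11.42 0.00
      vertex 24.44 18.67 0.00
    endloop
  endfacet
  facet normal 0.0000 0.0000 -1.0000
    outer loop
      vertex 12.13 0.02 0.00
      vertex 4.03 3.53 0.00
      vertex 24.44 18.67 0.00
    endloop
  endfacet
  facet normal 0.0000 0.0000 -1.0000
    outer loop
      vertex 20.59 2.54 0.00
      vertex 12.13 0.02 0.00
      vertex 24.44 18.67 0.00
    endloop
  endfacet
  facet normal 0.0000 0.0000 -1.0000
    outer loop
      vertex 25.45 9.91 0.00
      vertex 20.59 2.54 0.00
      vertex 24.44 18.67 0.00
    endloop
  endfacet
  facet normal 0.0000 0.0000 1.0000
    outer loop
      vertex 24.44 18.67 21.99
      vertex 18.03 24.74 21.99
      vertex 9.22 25.26 21.99
    endloop
  endfacet
  facet normal 0.0000 0.0000 1.0000
    outer loop
      vertex 24.44 18.67 21.99
      vertex 9.22 25.26 21.99
      vertex 2.13 20.00 21.99
    endloop
  endfacet
  facet normal 0.0000 0.0000 1.0000
    outer loop
      vertex 24.44 18.67 21.99
      vertex 2.13 20.00 21.99
      vertex 0.09 11.42 21.99
    endloop
  endfacet
  facet normal 0.0000 0.0000 1.0000
    outer loop
      vertex 24.44 18.67 21.99
      vertex 0.09 11.42 21.99
      vertex 4.03 3.53 21.99
    endloop
  endfacet
  facet normal 0.0000 0.0000 1.0000
    outer loop
      vertex 24.44 18.67 21.99
      vertex 4.03 3.53 21.99
      vertex 12.13 0.02 21.99
    endloop
  endfacet
  facet normal 0.0000 0.0000 1.0000
    outer loop
      vertex 24.44 18.67 21.99
      vertex 12.13 0.02 21.99
      vertex 20.59 2.54 21.99
    endloop
  endfacet
  facet normal 0.0000 0.0000 1.0000
    outer loop
      vertex 24.44 18.67 21.99
      vertex 20.59 2.54 21.99
      vertex 25.45 9.91 21.99
    endloop
  endfacet
  facet normal 0.6876 0.7261 0.0000
    outer loop
      vertex 24.44 18.67 0.00
      vertex 18.03 24.74 0.00
      vertex 18.03 24.74 21.99
    endloop
  endfacet
  facet normal 0.6876 0.7261 0.0000
    outer loop
      vertex 24.44 18.67 0.00
      vertex 18.03 24.74 21.99
      vertex 24.44 18.67 21.99
    endloop
  endfacet
  facet normal 0.0589 0.9983 0.0000
    outer loop
      vertex 18.03 24.74 0.00
      vertex 9.22 25.26 0.00
      vertex 9.22 25.26 21.99
    endloop
  endfacet
  facet normal 0.0589 0.9983 0.0000
    outer loop
      vertex 18.03 24.74 0.00
      vertex 9.22 25.26 21.99
      vertex 18.03 24.74 21.99
    endloop
  endfacet
  facet normal -0.5958 0.8031 0.0000
    outer loop
      vertex 9.22 25.26 0.00
      vertex 2.13 20.00 0.00
      vertex 2.13 20.00 21.99
    endloop
  endfacet
  facet normal -0.5958 0.8031 0.0000
    outer loop
      vertex 9.22 25.26 0.00
      vertex 2.13 20.00 21.99
      vertex 9.22 25.26 21.99
    endloop
  endfacet
  facet normal -0.9729 0.2313 0.0000
    outer loop
      vertex 2.13 20.00 0.00
      vertex 0.09 11.42 0.00
      vertex 0.09 11.42 21.99
    endloop
  endfacet
  facet normal -0.9729 0.2313 0.0000
    outer loop
      vertex 2.13 20.00 0.00
      vertex 0.09 11.42 21.99
      vertex 2.13 20.00 21.99
    endloop
  endfacet
  facet normal -0.8947 -0.4468 0.0000
    outer loop
      vertex 0.09 11.42 0.00
      vertex 4.03 3.53 0.00
      vertex 4.03 3.53 21.99
    endloop
  endfacet
  facet normal -0.8947 -0.4468 0.0000
    outer loop
      vertex 0.09 11.42 0.00
      vertex 4.03 3.53 21.99
      vertex 0.09 11.42 21.99
    endloop
  endfacet
  facet normal -0.3976 -0.9176 0.0000
    outer loop
      vertex 4.03 3.53 0.00
      vertex 12.13 0.02 0.00
      vertex 12.13 0.02 21.99
    endloop
  endfacet
  facet normal -0.3976 -0.9176 0.0000
    outer loop
      vertex 4.03 3.53 0.00
      vertex 12.13 0.02 21.99
      vertex 4.03 3.53 21.99
    endloop
  endfacet
  facet normal 0.2855 -0.9584 0.0000
    outer loop
      vertex 12.13 0.02 0.00
      vertex 20.59 2.54 0.00
      vertex 20.59 2.54 21.99
    endloop
  endfacet
  facet normal 0.2855 -0.9584 0.0000
    outer loop
      vertex 12.13 0.02 0.00
      vertex 20.59 2.54 21.99
      vertex 12.13 0.02 21.99
    endloop
  endfacet
  facet normal 0.8348 -0.5505 0.0000
    outer loop
      vertex 20.59 2.54 0.00
      vertex 25.45 9.91 0.00
      vertex 25.45 9.91 21.99
    endloop
  endfacet
  facet normal 0.8348 -0.5505 0.0000
    outer loop
      vertex 20.59 2.54 0.00
      vertex 25.45 9.91 21.99
      vertex 20.59 2.54 21.99
    endloop
  endfacet
  facet normal 0.9934 0.1145 0.0000
    outer loop
      vertex 25.45 9.91 0.00
      vertex 24.44 18.67 0.00
      vertex 24.44 18.67 21.99
    endloop
  endfacet
  facet normal 0.9934 0.1145 0.0000
    outer loop
      vertex 25.45 9.91 0.00
      vertex 24.44 18.67 21.99
      vertex 25.45 9.91 21.99
    endloop
  endfacet
endsolid part

The G0 Z moves step by Δz≈5.50 mm. Every layer's G1 loop is the same polygon, so the solid is a straight extrusion of it from z=0 to z≈22. Closing with flat bottom and top caps and triangulating gives 32 facets — a regular 9-sided prism (a cylinder approximated with 9 flat sides), circumscribed radius ≈ 12.9 mm, height ≈ 22 mm.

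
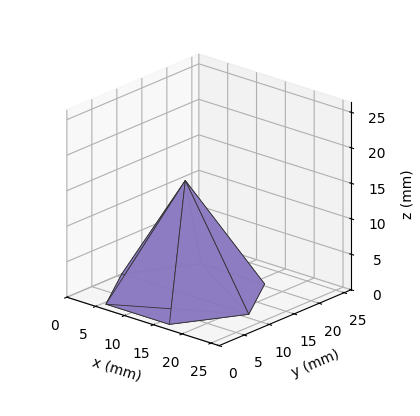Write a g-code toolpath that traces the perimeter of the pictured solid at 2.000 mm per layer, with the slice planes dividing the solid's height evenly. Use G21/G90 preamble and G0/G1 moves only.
Reading the render: the shape is a regular 6-sided pyramid, base circumscribed radius ≈ 11 mm, apex at z ≈ 16 mm (dimensions read to the nearest mm from the axis ticks). For the g-code, the solid's height is divided into equal slices at the stated Δz and each level perimeter traced with G1 moves after a G0 lift.

; perimeter-only toolpath
G21 ; units = mm
G90 ; absolute positioning
G28 ; home
; layer 1
G0 Z2.000
G0 X20.625 Y11.000
G1 X15.812 Y19.335
G1 X6.188 Y19.335
G1 X1.375 Y11.000
G1 X6.188 Y2.665
G1 X15.812 Y2.665
G1 X20.625 Y11.000
; layer 2
G0 Z4.000
G0 X19.250 Y11.000
G1 X15.125 Y18.145
G1 X6.875 Y18.145
G1 X2.750 Y11.000
G1 X6.875 Y3.856
G1 X15.125 Y3.856
G1 X19.250 Y11.000
; layer 3
G0 Z6.000
G0 X17.875 Y11.000
G1 X14.438 Y16.954
G1 X7.562 Y16.954
G1 X4.125 Y11.000
G1 X7.562 Y5.046
G1 X14.438 Y5.046
G1 X17.875 Y11.000
; layer 4
G0 Z8.000
G0 X16.500 Y11.000
G1 X13.750 Y15.763
G1 X8.250 Y15.763
G1 X5.500 Y11.000
G1 X8.250 Y6.237
G1 X13.750 Y6.237
G1 X16.500 Y11.000
; layer 5
G0 Z10.000
G0 X15.125 Y11.000
G1 X13.062 Y14.572
G1 X8.938 Y14.572
G1 X6.875 Y11.000
G1 X8.938 Y7.428
G1 X13.062 Y7.428
G1 X15.125 Y11.000
; layer 6
G0 Z12.000
G0 X13.750 Y11.000
G1 X12.375 Y13.381
G1 X9.625 Y13.381
G1 X8.250 Y11.000
G1 X9.625 Y8.618
G1 X12.375 Y8.618
G1 X13.750 Y11.000
; layer 7
G0 Z14.000
G0 X12.375 Y11.000
G1 X11.688 Y12.191
G1 X10.312 Y12.191
G1 X9.625 Y11.000
G1 X10.312 Y9.809
G1 X11.688 Y9.809
G1 X12.375 Y11.000
M2 ; end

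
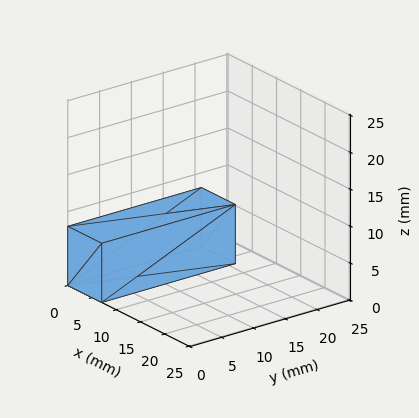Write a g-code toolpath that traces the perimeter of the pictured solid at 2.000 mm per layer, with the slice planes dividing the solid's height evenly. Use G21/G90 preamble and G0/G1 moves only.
Reading the render: the shape is a rectangular box, roughly 7 × 21 mm footprint and 8 mm tall (dimensions read to the nearest mm from the axis ticks). For the g-code, the solid's height is divided into equal slices at the stated Δz and each level perimeter traced with G1 moves after a G0 lift.

; perimeter-only toolpath
G21 ; units = mm
G90 ; absolute positioning
G28 ; home
; layer 1
G0 Z2.000
G0 X0.000 Y0.000
G1 X7.000 Y0.000
G1 X7.000 Y21.000
G1 X0.000 Y21.000
G1 X0.000 Y0.000
; layer 2
G0 Z4.000
G0 X0.000 Y0.000
G1 X7.000 Y0.000
G1 X7.000 Y21.000
G1 X0.000 Y21.000
G1 X0.000 Y0.000
; layer 3
G0 Z6.000
G0 X0.000 Y0.000
G1 X7.000 Y0.000
G1 X7.000 Y21.000
G1 X0.000 Y21.000
G1 X0.000 Y0.000
; layer 4
G0 Z8.000
G0 X0.000 Y0.000
G1 X7.000 Y0.000
G1 X7.000 Y21.000
G1 X0.000 Y21.000
G1 X0.000 Y0.000
M2 ; end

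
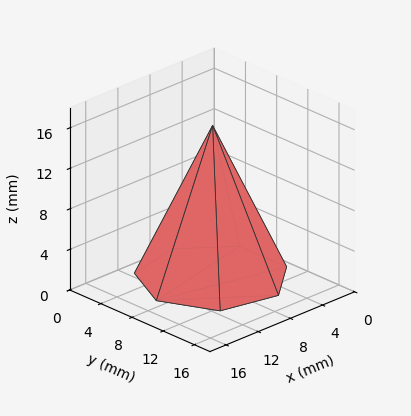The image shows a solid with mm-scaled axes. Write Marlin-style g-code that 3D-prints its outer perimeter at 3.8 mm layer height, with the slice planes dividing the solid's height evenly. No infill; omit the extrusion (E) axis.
Reading the render: the shape is a regular 7-sided pyramid, base circumscribed radius ≈ 7 mm, apex at z ≈ 15 mm (dimensions read to the nearest mm from the axis ticks). For the g-code, the solid's height is divided into equal slices at the stated Δz and each level perimeter traced with G1 moves after a G0 lift.

; perimeter-only toolpath
G21 ; units = mm
G90 ; absolute positioning
G28 ; home
; layer 1
G0 Z3.8
G0 X12.2 Y7.0
G1 X10.3 Y11.1
G1 X5.8 Y12.1
G1 X2.3 Y9.2
G1 X2.3 Y4.8
G1 X5.8 Y1.9
G1 X10.3 Y2.9
G1 X12.2 Y7.0
; layer 2
G0 Z7.5
G0 X10.5 Y7.0
G1 X9.2 Y9.8
G1 X6.2 Y10.4
G1 X3.9 Y8.5
G1 X3.9 Y5.5
G1 X6.2 Y3.6
G1 X9.2 Y4.2
G1 X10.5 Y7.0
; layer 3
G0 Z11.2
G0 X8.8 Y7.0
G1 X8.1 Y8.4
G1 X6.6 Y8.7
G1 X5.4 Y7.8
G1 X5.4 Y6.2
G1 X6.6 Y5.3
G1 X8.1 Y5.6
G1 X8.8 Y7.0
M2 ; end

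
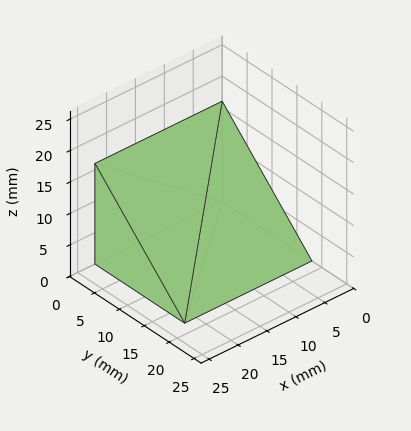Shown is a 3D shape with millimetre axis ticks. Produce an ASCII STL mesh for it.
Reading the render: the shape is a wedge (ramp): 22 × 18 mm base, rising to 16 mm along the y=0 edge and sloping linearly to z=0 at y=18 (dimensions read to the nearest mm from the axis ticks). For the STL, each face is triangulated and given an outward normal.

solid part
  facet normal 0.0000 0.0000 -1.0000
    outer loop
      vertex 22.000 18.000 0.000
      vertex 22.000 0.000 0.000
      vertex 0.000 0.000 0.000
    endloop
  endfacet
  facet normal 0.0000 0.0000 -1.0000
    outer loop
      vertex 0.000 18.000 0.000
      vertex 22.000 18.000 0.000
      vertex 0.000 0.000 0.000
    endloop
  endfacet
  facet normal 0.0000 -1.0000 0.0000
    outer loop
      vertex 0.000 0.000 0.000
      vertex 22.000 0.000 0.000
      vertex 22.000 0.000 16.000
    endloop
  endfacet
  facet normal 0.0000 -1.0000 0.0000
    outer loop
      vertex 0.000 0.000 0.000
      vertex 22.000 0.000 16.000
      vertex 0.000 0.000 16.000
    endloop
  endfacet
  facet normal 0.0000 0.6644 0.7474
    outer loop
      vertex 0.000 0.000 16.000
      vertex 22.000 0.000 16.000
      vertex 22.000 18.000 0.000
    endloop
  endfacet
  facet normal 0.0000 0.6644 0.7474
    outer loop
      vertex 0.000 0.000 16.000
      vertex 22.000 18.000 0.000
      vertex 0.000 18.000 0.000
    endloop
  endfacet
  facet normal -1.0000 0.0000 0.0000
    outer loop
      vertex 0.000 0.000 16.000
      vertex 0.000 18.000 0.000
      vertex 0.000 0.000 0.000
    endloop
  endfacet
  facet normal 1.0000 0.0000 0.0000
    outer loop
      vertex 22.000 0.000 0.000
      vertex 22.000 18.000 0.000
      vertex 22.000 0.000 16.000
    endloop
  endfacet
endsolid part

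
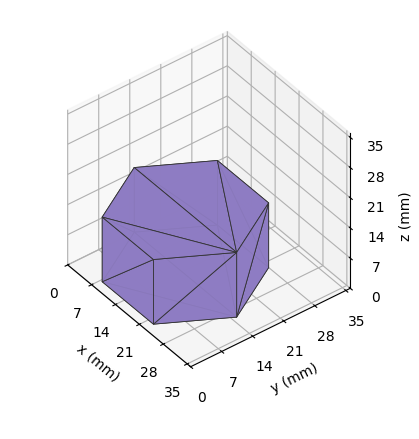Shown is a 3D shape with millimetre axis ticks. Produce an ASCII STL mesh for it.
Reading the render: the shape is a regular 6-sided prism (a cylinder approximated with 6 flat sides), circumscribed radius ≈ 15 mm, height ≈ 15 mm (dimensions read to the nearest mm from the axis ticks). For the STL, each face is triangulated and given an outward normal.

solid part
  facet normal 0.0000 0.0000 -1.0000
    outer loop
      vertex 7.50 27.99 0.00
      vertex 22.50 27.99 0.00
      vertex 30.00 15.00 0.00
    endloop
  endfacet
  facet normal 0.0000 0.0000 -1.0000
    outer loop
      vertex 0.00 15.00 0.00
      vertex 7.50 27.99 0.00
      vertex 30.00 15.00 0.00
    endloop
  endfacet
  facet normal 0.0000 0.0000 -1.0000
    outer loop
      vertex 7.50 2.01 0.00
      vertex 0.00 15.00 0.00
      vertex 30.00 15.00 0.00
    endloop
  endfacet
  facet normal 0.0000 0.0000 -1.0000
    outer loop
      vertex 22.50 2.01 0.00
      vertex 7.50 2.01 0.00
      vertex 30.00 15.00 0.00
    endloop
  endfacet
  facet normal 0.0000 0.0000 1.0000
    outer loop
      vertex 30.00 15.00 15.00
      vertex 22.50 27.99 15.00
      vertex 7.50 27.99 15.00
    endloop
  endfacet
  facet normal 0.0000 0.0000 1.0000
    outer loop
      vertex 30.00 15.00 15.00
      vertex 7.50 27.99 15.00
      vertex 0.00 15.00 15.00
    endloop
  endfacet
  facet normal 0.0000 0.0000 1.0000
    outer loop
      vertex 30.00 15.00 15.00
      vertex 0.00 15.00 15.00
      vertex 7.50 2.01 15.00
    endloop
  endfacet
  facet normal 0.0000 0.0000 1.0000
    outer loop
      vertex 30.00 15.00 15.00
      vertex 7.50 2.01 15.00
      vertex 22.50 2.01 15.00
    endloop
  endfacet
  facet normal 0.8660 0.5000 0.0000
    outer loop
      vertex 30.00 15.00 0.00
      vertex 22.50 27.99 0.00
      vertex 22.50 27.99 15.00
    endloop
  endfacet
  facet normal 0.8660 0.5000 0.0000
    outer loop
      vertex 30.00 15.00 0.00
      vertex 22.50 27.99 15.00
      vertex 30.00 15.00 15.00
    endloop
  endfacet
  facet normal 0.0000 1.0000 0.0000
    outer loop
      vertex 22.50 27.99 0.00
      vertex 7.50 27.99 0.00
      vertex 7.50 27.99 15.00
    endloop
  endfacet
  facet normal 0.0000 1.0000 0.0000
    outer loop
      vertex 22.50 27.99 0.00
      vertex 7.50 27.99 15.00
      vertex 22.50 27.99 15.00
    endloop
  endfacet
  facet normal -0.8660 0.5000 0.0000
    outer loop
      vertex 7.50 27.99 0.00
      vertex 0.00 15.00 0.00
      vertex 0.00 15.00 15.00
    endloop
  endfacet
  facet normal -0.8660 0.5000 0.0000
    outer loop
      vertex 7.50 27.99 0.00
      vertex 0.00 15.00 15.00
      vertex 7.50 27.99 15.00
    endloop
  endfacet
  facet normal -0.8660 -0.5000 0.0000
    outer loop
      vertex 0.00 15.00 0.00
      vertex 7.50 2.01 0.00
      vertex 7.50 2.01 15.00
    endloop
  endfacet
  facet normal -0.8660 -0.5000 0.0000
    outer loop
      vertex 0.00 15.00 0.00
      vertex 7.50 2.01 15.00
      vertex 0.00 15.00 15.00
    endloop
  endfacet
  facet normal 0.0000 -1.0000 0.0000
    outer loop
      vertex 7.50 2.01 0.00
      vertex 22.50 2.01 0.00
      vertex 22.50 2.01 15.00
    endloop
  endfacet
  facet normal 0.0000 -1.0000 0.0000
    outer loop
      vertex 7.50 2.01 0.00
      vertex 22.50 2.01 15.00
      vertex 7.50 2.01 15.00
    endloop
  endfacet
  facet normal 0.8660 -0.5000 0.0000
    outer loop
      vertex 22.50 2.01 0.00
      vertex 30.00 15.00 0.00
      vertex 30.00 15.00 15.00
    endloop
  endfacet
  facet normal 0.8660 -0.5000 0.0000
    outer loop
      vertex 22.50 2.01 0.00
      vertex 30.00 15.00 15.00
      vertex 22.50 2.01 15.00
    endloop
  endfacet
endsolid part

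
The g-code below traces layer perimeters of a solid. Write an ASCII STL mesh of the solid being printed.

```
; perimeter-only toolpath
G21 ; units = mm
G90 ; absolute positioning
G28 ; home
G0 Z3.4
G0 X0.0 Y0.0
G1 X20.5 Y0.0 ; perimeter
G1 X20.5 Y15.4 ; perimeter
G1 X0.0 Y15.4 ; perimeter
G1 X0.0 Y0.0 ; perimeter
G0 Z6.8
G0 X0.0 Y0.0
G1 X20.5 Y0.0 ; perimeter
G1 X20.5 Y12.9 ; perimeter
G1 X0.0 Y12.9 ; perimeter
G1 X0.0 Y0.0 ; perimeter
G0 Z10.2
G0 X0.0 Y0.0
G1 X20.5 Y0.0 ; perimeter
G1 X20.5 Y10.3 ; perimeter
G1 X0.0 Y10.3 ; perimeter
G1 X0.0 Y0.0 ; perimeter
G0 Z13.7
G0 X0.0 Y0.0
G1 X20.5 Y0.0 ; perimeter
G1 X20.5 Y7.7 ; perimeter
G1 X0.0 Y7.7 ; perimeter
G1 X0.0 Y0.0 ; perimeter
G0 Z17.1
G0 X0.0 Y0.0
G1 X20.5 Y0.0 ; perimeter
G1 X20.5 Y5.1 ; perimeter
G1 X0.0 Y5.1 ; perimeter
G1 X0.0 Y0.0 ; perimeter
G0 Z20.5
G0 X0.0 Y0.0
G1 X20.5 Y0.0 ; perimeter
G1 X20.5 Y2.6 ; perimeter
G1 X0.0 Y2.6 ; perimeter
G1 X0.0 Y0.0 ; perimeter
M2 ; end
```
solid part
  facet normal 0.0000 0.0000 -1.0000
    outer loop
      vertex 20.5 18.0 0.0
      vertex 20.5 0.0 0.0
      vertex 0.0 0.0 0.0
    endloop
  endfacet
  facet normal 0.0000 0.0000 -1.0000
    outer loop
      vertex 0.0 18.0 0.0
      vertex 20.5 18.0 0.0
      vertex 0.0 0.0 0.0
    endloop
  endfacet
  facet normal 0.0000 -1.0000 0.0000
    outer loop
      vertex 0.0 0.0 0.0
      vertex 20.5 0.0 0.0
      vertex 20.5 0.0 23.9
    endloop
  endfacet
  facet normal 0.0000 -1.0000 0.0000
    outer loop
      vertex 0.0 0.0 0.0
      vertex 20.5 0.0 23.9
      vertex 0.0 0.0 23.9
    endloop
  endfacet
  facet normal 0.0000 0.7988 0.6016
    outer loop
      vertex 0.0 0.0 23.9
      vertex 20.5 0.0 23.9
      vertex 20.5 18.0 0.0
    endloop
  endfacet
  facet normal 0.0000 0.7988 0.6016
    outer loop
      vertex 0.0 0.0 23.9
      vertex 20.5 18.0 0.0
      vertex 0.0 18.0 0.0
    endloop
  endfacet
  facet normal -1.0000 0.0000 0.0000
    outer loop
      vertex 0.0 0.0 23.9
      vertex 0.0 18.0 0.0
      vertex 0.0 0.0 0.0
    endloop
  endfacet
  facet normal 1.0000 0.0000 0.0000
    outer loop
      vertex 20.5 0.0 0.0
      vertex 20.5 18.0 0.0
      vertex 20.5 0.0 23.9
    endloop
  endfacet
endsolid part

The G0 Z moves step by Δz≈3.4 mm. The G1 loops shrink linearly with z, so the solid tapers from its base footprint up to z≈23.9. Closing with a flat bottom cap and the tapered top and triangulating gives 8 facets — a wedge (ramp): 20.5 × 18 mm base, rising to 23.9 mm along the y=0 edge and sloping linearly to z=0 at y=18.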